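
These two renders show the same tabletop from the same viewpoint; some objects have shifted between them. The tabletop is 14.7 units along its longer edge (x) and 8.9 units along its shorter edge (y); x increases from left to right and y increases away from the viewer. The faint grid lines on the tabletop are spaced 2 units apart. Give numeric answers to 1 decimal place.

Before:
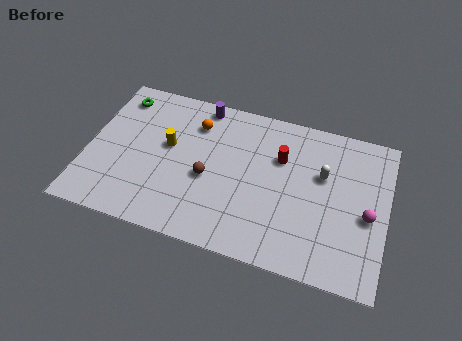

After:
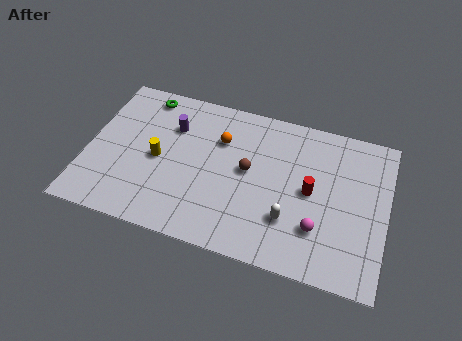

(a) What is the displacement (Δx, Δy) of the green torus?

(1.3, 0.4)

The green torus started near (1.2, 7.4) and ended near (2.5, 7.8).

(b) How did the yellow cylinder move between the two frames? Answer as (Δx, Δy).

(-0.4, -0.9)

The yellow cylinder started near (3.9, 5.1) and ended near (3.5, 4.2).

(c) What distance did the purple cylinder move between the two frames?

2.1

From (5.3, 8.0) to (4.0, 6.3), the purple cylinder covered √(1.3² + 1.7²) ≈ 2.1 units.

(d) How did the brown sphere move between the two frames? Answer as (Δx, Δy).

(1.9, 1.0)

The brown sphere started near (6.0, 3.8) and ended near (7.9, 4.8).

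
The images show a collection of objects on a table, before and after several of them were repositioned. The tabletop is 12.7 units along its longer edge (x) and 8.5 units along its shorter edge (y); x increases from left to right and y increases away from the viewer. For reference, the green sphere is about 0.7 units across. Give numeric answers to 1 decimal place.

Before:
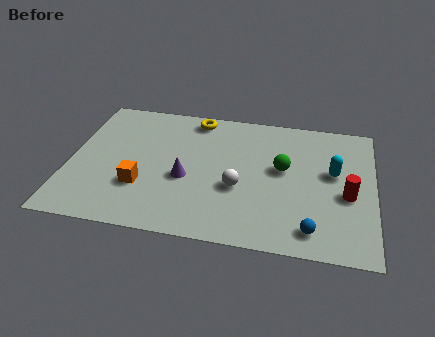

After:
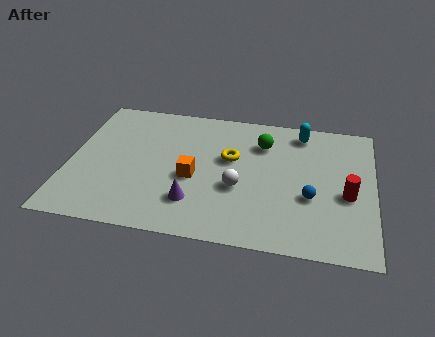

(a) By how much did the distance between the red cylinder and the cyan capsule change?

+2.8

The distance was about 1.4 in the first image and 4.2 in the second, so they moved 2.8 units further apart.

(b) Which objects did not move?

the white sphere and the red cylinder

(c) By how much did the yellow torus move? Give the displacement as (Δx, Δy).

(1.6, -2.4)

The yellow torus was at about (5.1, 7.5) and moved to about (6.7, 5.1).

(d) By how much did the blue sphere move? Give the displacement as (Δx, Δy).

(-0.1, 1.9)

The blue sphere was at about (10.2, 1.3) and moved to about (10.1, 3.2).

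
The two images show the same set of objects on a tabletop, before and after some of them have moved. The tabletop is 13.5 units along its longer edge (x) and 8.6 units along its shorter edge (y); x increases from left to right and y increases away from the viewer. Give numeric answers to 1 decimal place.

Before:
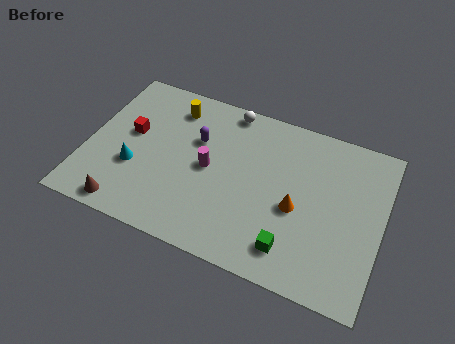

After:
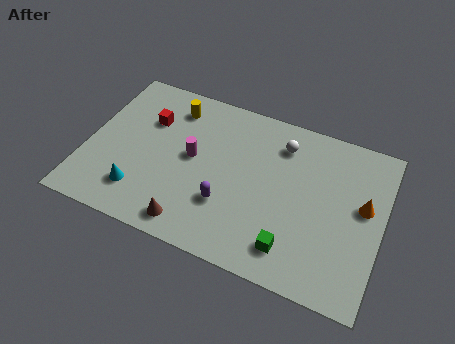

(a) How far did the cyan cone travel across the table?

1.3

From (2.3, 3.1) to (2.7, 1.9), the cyan cone covered √(0.4² + 1.2²) ≈ 1.3 units.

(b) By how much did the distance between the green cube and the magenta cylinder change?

+0.8

The distance was about 4.9 in the first image and 5.7 in the second, so they moved 0.8 units further apart.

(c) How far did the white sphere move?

2.8

From (6.1, 7.8) to (8.7, 6.8), the white sphere covered √(2.6² + 1.0²) ≈ 2.8 units.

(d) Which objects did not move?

the green cube and the yellow cylinder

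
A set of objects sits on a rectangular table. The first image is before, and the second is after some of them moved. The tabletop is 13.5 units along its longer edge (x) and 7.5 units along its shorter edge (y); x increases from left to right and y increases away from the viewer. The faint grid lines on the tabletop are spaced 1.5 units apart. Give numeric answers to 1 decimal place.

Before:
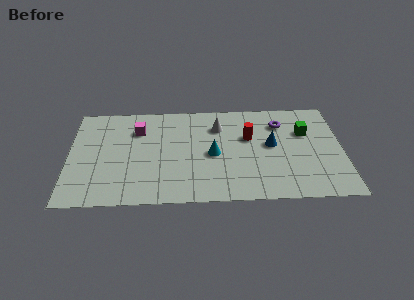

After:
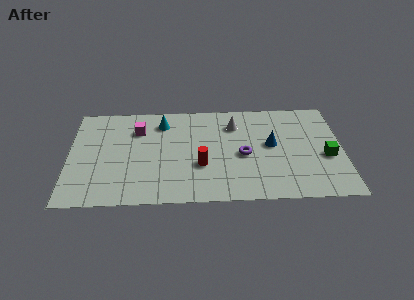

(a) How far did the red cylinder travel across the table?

3.1

From (8.9, 4.7) to (6.5, 2.7), the red cylinder covered √(2.4² + 2.0²) ≈ 3.1 units.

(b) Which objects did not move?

the blue cone and the magenta cube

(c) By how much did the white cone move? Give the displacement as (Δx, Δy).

(0.8, 0.1)

From the two frames, the white cone sits at roughly (7.4, 5.6) before and (8.2, 5.7) after.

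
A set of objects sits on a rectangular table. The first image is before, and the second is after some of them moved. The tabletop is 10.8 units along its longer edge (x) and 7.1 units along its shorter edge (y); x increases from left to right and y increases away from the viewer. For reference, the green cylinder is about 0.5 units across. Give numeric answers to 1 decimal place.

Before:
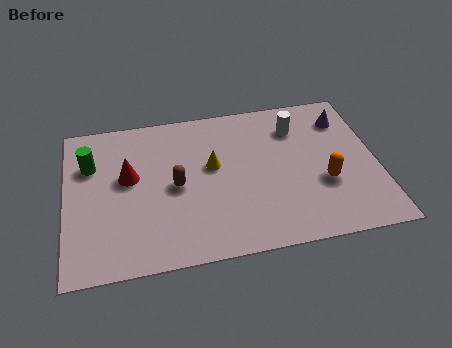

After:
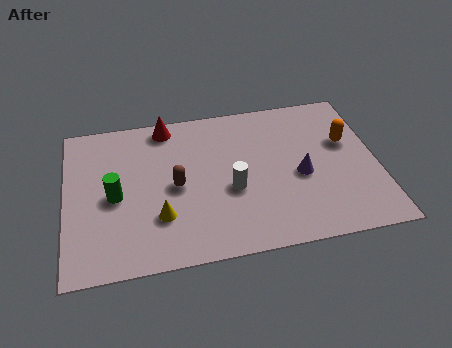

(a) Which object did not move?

the brown capsule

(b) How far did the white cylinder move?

3.5

From (8.1, 5.4) to (5.7, 2.9), the white cylinder covered √(2.4² + 2.5²) ≈ 3.5 units.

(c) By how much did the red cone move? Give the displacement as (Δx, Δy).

(1.4, 2.2)

From the two frames, the red cone sits at roughly (2.2, 4.1) before and (3.6, 6.3) after.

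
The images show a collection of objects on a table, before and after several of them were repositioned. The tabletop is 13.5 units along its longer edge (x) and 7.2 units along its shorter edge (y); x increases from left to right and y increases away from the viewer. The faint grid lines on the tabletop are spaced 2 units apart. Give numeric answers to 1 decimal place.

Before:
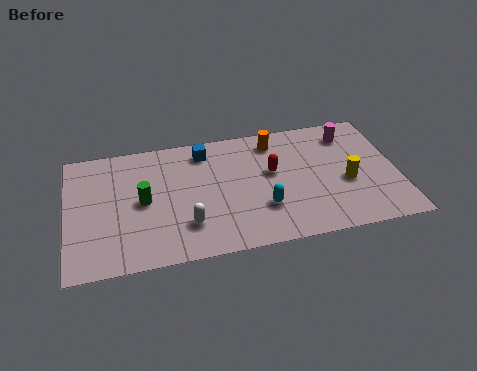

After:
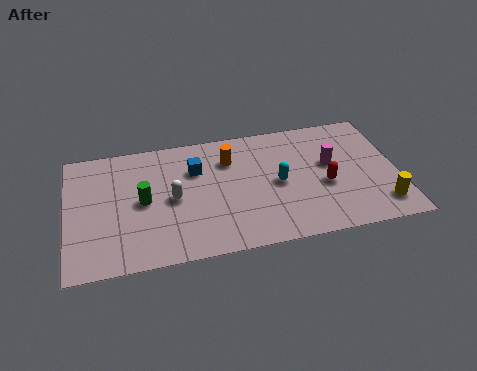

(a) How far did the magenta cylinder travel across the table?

1.8

From (11.7, 5.8) to (10.8, 4.2), the magenta cylinder covered √(0.9² + 1.6²) ≈ 1.8 units.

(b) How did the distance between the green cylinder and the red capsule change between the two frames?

+2.1

The distance was about 5.3 in the first image and 7.4 in the second, so they moved 2.1 units further apart.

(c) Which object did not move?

the green cylinder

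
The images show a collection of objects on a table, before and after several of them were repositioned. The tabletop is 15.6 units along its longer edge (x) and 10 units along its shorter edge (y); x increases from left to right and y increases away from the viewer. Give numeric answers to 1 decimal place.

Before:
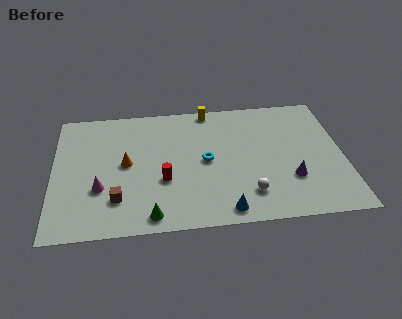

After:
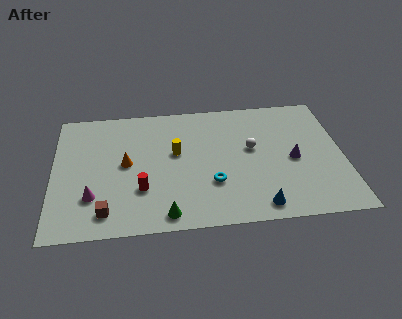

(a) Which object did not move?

the orange cone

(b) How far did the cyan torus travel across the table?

1.8

The cyan torus was near (8.2, 5.0) before and (8.5, 3.2) after, so it travelled √(0.3² + 1.8²) ≈ 1.8 units.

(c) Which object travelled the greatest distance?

the yellow cylinder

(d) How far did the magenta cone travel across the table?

0.7

The magenta cone moved from about (2.5, 3.4) to (2.1, 2.8), a distance of √(0.4² + 0.6²) ≈ 0.7.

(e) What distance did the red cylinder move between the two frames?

1.3

From (5.9, 3.7) to (4.7, 3.1), the red cylinder covered √(1.2² + 0.6²) ≈ 1.3 units.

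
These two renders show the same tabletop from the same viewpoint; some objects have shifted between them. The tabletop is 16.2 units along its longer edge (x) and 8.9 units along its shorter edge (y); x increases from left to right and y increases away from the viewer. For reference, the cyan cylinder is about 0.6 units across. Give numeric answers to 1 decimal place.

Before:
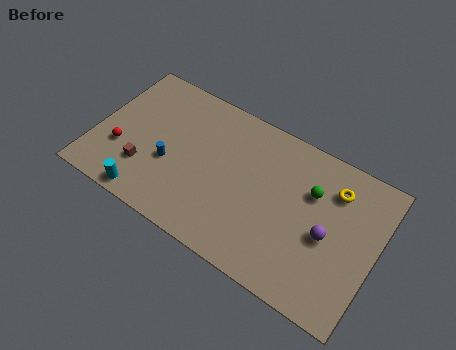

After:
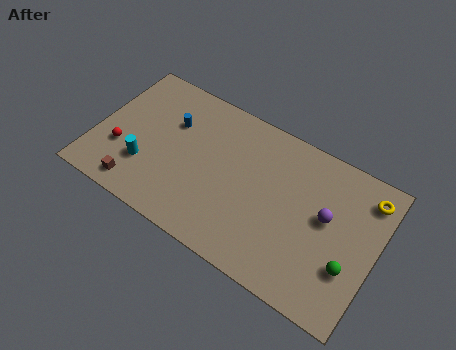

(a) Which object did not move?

the red sphere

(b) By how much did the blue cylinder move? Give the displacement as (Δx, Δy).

(-0.3, 2.5)

The blue cylinder was at about (4.4, 3.5) and moved to about (4.1, 6.0).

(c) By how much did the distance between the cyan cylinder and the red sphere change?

-1.3

Before: roughly 2.8 units apart; after: 1.5. That's 1.3 units closer together.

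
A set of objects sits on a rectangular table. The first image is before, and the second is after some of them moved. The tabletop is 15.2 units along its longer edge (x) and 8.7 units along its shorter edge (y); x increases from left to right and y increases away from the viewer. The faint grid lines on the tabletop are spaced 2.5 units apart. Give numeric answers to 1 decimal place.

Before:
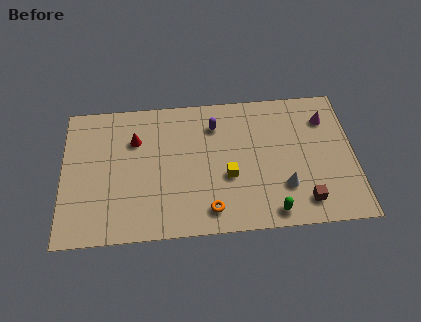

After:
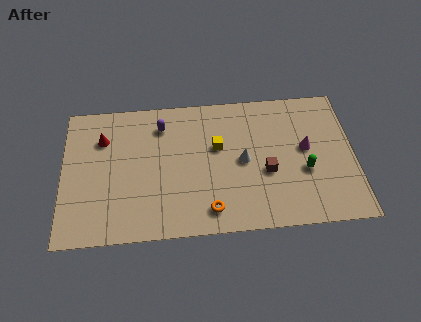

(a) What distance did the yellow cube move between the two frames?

2.0

From (8.6, 3.4) to (8.1, 5.3), the yellow cube covered √(0.5² + 1.9²) ≈ 2.0 units.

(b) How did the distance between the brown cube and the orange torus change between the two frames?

-1.2

The distance was about 4.9 in the first image and 3.7 in the second, so they moved 1.2 units closer together.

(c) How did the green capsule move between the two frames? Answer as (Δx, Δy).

(1.8, 2.4)

From the two frames, the green capsule sits at roughly (10.8, 1.0) before and (12.6, 3.4) after.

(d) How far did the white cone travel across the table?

2.8

The white cone was near (11.5, 2.5) before and (9.4, 4.3) after, so it travelled √(2.1² + 1.8²) ≈ 2.8 units.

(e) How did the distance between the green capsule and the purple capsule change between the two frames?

+1.8

Before: roughly 6.4 units apart; after: 8.2. That's 1.8 units further apart.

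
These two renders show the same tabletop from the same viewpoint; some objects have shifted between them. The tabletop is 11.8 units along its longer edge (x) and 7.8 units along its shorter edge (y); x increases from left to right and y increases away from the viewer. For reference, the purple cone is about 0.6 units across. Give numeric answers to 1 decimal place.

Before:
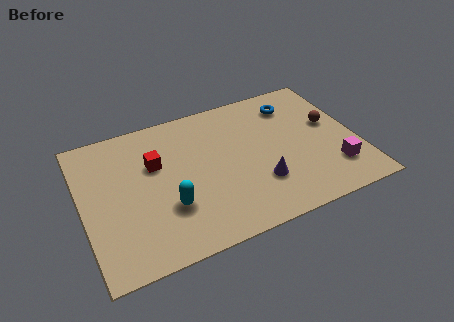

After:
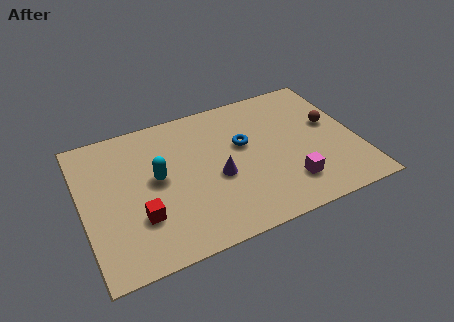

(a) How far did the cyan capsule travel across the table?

1.7

The cyan capsule was near (3.5, 2.5) before and (3.2, 4.2) after, so it travelled √(0.3² + 1.7²) ≈ 1.7 units.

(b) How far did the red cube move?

2.8

From (3.2, 5.0) to (2.3, 2.4), the red cube covered √(0.9² + 2.6²) ≈ 2.8 units.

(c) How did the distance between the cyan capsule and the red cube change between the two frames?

-0.5

The distance was about 2.5 in the first image and 2.0 in the second, so they moved 0.5 units closer together.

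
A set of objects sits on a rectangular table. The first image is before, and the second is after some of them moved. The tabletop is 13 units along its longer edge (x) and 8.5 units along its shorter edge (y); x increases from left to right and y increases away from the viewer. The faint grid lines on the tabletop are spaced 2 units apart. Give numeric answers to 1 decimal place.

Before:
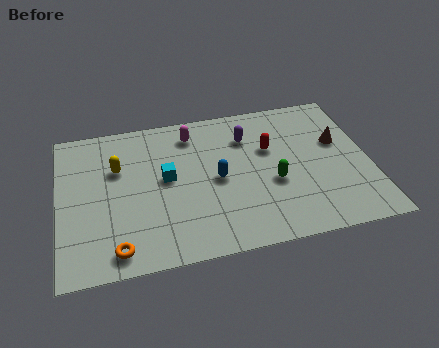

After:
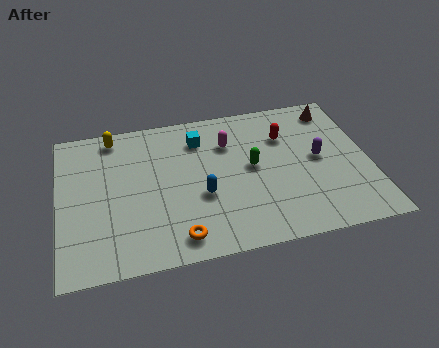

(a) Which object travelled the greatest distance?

the purple capsule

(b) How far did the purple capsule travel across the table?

3.5

The purple capsule moved from about (8.0, 6.3) to (10.9, 4.4), a distance of √(2.9² + 1.9²) ≈ 3.5.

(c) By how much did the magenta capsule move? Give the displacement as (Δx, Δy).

(1.5, -0.9)

The magenta capsule started near (5.7, 7.0) and ended near (7.2, 6.1).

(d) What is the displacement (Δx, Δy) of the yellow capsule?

(-0.1, 1.9)

From the two frames, the yellow capsule sits at roughly (2.5, 5.6) before and (2.4, 7.5) after.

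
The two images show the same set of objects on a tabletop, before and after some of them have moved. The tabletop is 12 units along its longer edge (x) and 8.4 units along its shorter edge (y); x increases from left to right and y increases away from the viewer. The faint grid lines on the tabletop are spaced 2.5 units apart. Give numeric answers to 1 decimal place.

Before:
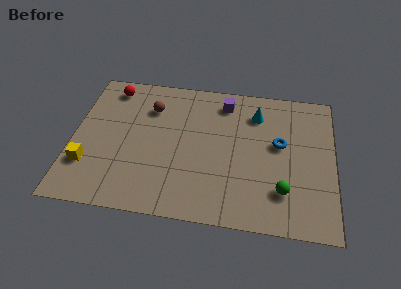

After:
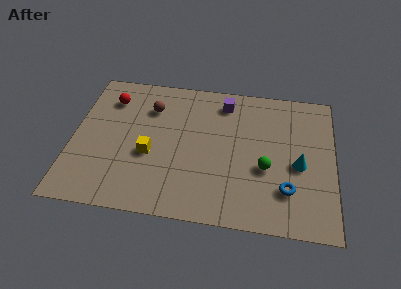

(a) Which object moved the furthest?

the cyan cone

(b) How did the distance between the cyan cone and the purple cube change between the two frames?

+3.2

Before: roughly 1.6 units apart; after: 4.8. That's 3.2 units further apart.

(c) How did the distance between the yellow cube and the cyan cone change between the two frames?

-1.8

The distance was about 8.6 in the first image and 6.8 in the second, so they moved 1.8 units closer together.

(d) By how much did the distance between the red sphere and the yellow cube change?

-1.2

The distance was about 4.9 in the first image and 3.7 in the second, so they moved 1.2 units closer together.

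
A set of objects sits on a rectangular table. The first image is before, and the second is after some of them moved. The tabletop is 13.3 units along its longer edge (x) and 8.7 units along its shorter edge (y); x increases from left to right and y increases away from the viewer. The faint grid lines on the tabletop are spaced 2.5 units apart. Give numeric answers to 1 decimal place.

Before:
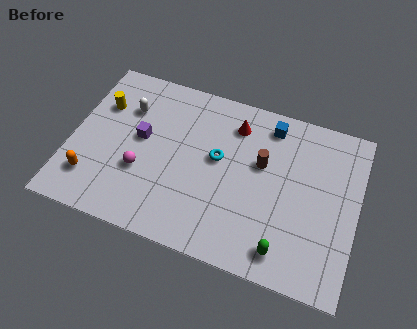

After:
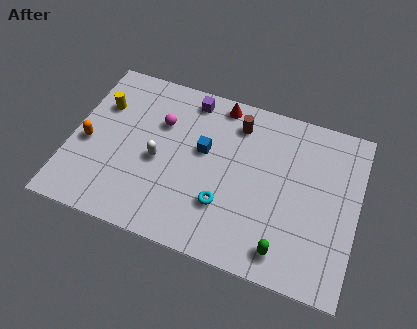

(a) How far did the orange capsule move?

1.8

From (1.2, 2.0) to (0.8, 3.8), the orange capsule covered √(0.4² + 1.8²) ≈ 1.8 units.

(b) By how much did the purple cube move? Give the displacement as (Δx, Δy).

(2.0, 2.8)

The purple cube was at about (3.2, 4.8) and moved to about (5.2, 7.6).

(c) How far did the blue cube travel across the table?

3.7

The blue cube moved from about (9.0, 7.4) to (6.1, 5.1), a distance of √(2.9² + 2.3²) ≈ 3.7.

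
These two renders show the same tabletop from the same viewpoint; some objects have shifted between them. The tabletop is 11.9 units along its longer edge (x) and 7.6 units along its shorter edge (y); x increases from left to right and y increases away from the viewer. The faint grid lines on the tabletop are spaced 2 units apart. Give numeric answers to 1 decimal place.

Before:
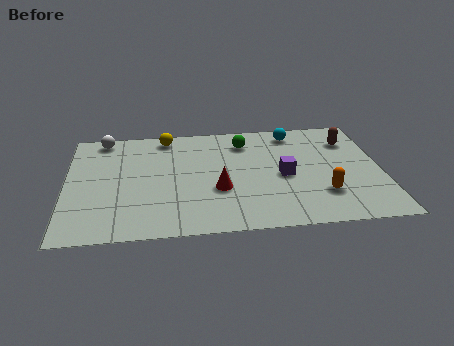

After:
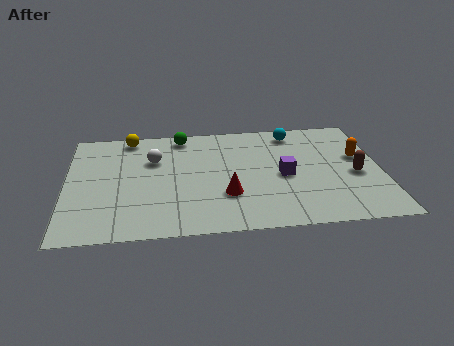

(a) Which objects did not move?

the purple cube and the cyan sphere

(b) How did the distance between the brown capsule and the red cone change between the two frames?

-0.9

The distance was about 5.9 in the first image and 5.0 in the second, so they moved 0.9 units closer together.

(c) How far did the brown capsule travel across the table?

2.4

The brown capsule was near (10.8, 5.7) before and (10.9, 3.3) after, so it travelled √(0.1² + 2.4²) ≈ 2.4 units.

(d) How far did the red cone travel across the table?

0.5

The red cone moved from about (5.7, 2.8) to (6.0, 2.4), a distance of √(0.3² + 0.4²) ≈ 0.5.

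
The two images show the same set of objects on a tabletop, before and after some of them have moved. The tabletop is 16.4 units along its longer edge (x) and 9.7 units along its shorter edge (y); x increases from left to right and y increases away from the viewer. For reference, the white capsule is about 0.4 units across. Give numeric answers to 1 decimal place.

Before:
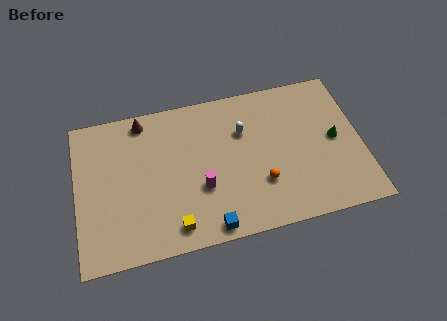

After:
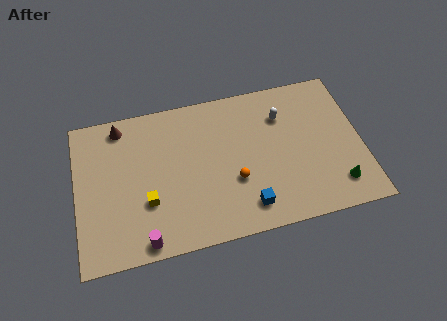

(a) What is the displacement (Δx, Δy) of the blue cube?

(2.2, 0.8)

From the two frames, the blue cube sits at roughly (7.4, 0.9) before and (9.6, 1.7) after.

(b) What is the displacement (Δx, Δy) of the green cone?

(-0.1, -3.0)

The green cone was at about (14.9, 4.9) and moved to about (14.8, 1.9).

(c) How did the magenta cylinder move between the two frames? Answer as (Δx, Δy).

(-3.4, -2.6)

From the two frames, the magenta cylinder sits at roughly (7.1, 3.5) before and (3.7, 0.9) after.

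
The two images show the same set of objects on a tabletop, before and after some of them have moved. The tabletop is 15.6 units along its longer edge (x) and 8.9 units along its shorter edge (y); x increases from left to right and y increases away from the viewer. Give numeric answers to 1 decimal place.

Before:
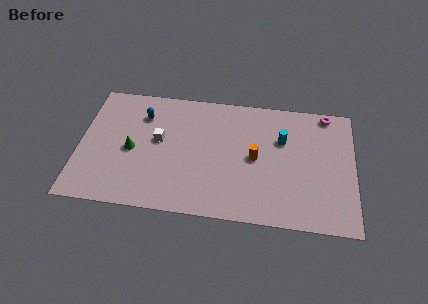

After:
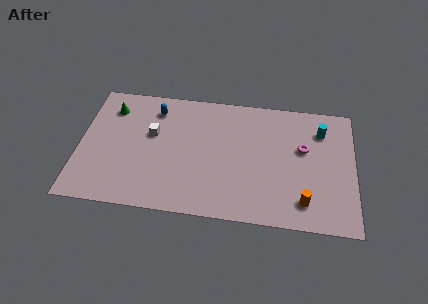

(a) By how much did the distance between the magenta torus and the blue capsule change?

-1.9

They were about 10.6 units apart before and 8.7 after — 1.9 units closer together.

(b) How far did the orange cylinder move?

3.9

The orange cylinder was near (10.0, 4.4) before and (12.8, 1.7) after, so it travelled √(2.8² + 2.7²) ≈ 3.9 units.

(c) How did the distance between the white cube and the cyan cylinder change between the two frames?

+2.6

They were about 7.1 units apart before and 9.7 after — 2.6 units further apart.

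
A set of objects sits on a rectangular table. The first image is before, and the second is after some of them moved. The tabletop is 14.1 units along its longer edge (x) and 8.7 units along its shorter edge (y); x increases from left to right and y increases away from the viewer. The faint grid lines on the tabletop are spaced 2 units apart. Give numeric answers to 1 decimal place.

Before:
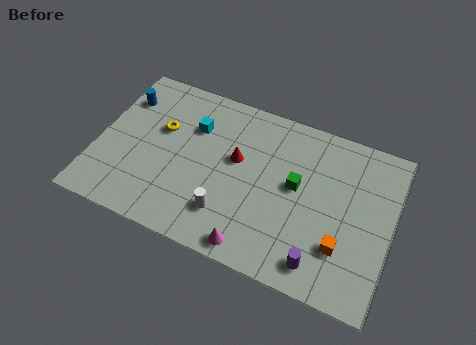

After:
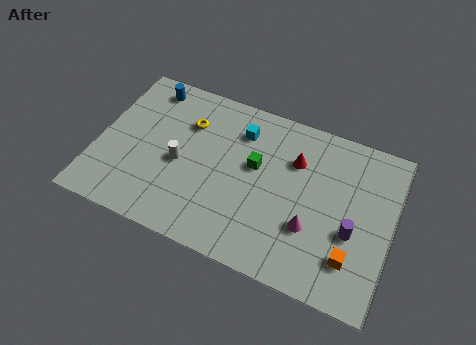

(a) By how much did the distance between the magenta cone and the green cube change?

-0.6

Before: roughly 4.2 units apart; after: 3.6. That's 0.6 units closer together.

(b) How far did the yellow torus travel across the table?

1.4

From (2.9, 5.4) to (4.1, 6.2), the yellow torus covered √(1.2² + 0.8²) ≈ 1.4 units.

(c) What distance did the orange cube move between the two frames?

0.6

The orange cube was near (11.9, 2.5) before and (12.4, 2.1) after, so it travelled √(0.5² + 0.4²) ≈ 0.6 units.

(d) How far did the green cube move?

2.0

The green cube was near (9.5, 4.8) before and (7.5, 5.1) after, so it travelled √(2.0² + 0.3²) ≈ 2.0 units.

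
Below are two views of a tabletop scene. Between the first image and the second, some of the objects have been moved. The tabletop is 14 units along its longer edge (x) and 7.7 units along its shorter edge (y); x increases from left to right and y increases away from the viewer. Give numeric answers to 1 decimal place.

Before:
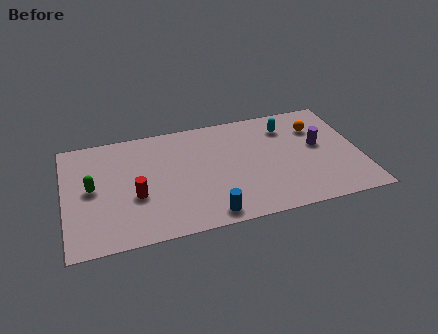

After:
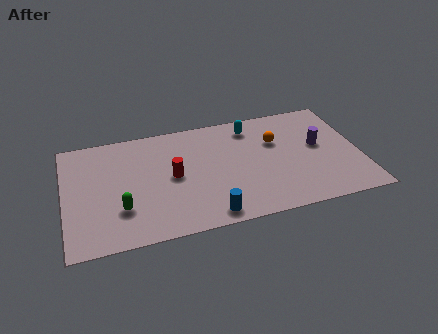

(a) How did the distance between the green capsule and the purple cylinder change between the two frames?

-1.1

They were about 10.8 units apart before and 9.7 after — 1.1 units closer together.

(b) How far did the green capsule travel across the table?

2.1

From (1.3, 4.0) to (2.6, 2.3), the green capsule covered √(1.3² + 1.7²) ≈ 2.1 units.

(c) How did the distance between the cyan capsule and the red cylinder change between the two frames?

-3.4

Before: roughly 8.0 units apart; after: 4.6. That's 3.4 units closer together.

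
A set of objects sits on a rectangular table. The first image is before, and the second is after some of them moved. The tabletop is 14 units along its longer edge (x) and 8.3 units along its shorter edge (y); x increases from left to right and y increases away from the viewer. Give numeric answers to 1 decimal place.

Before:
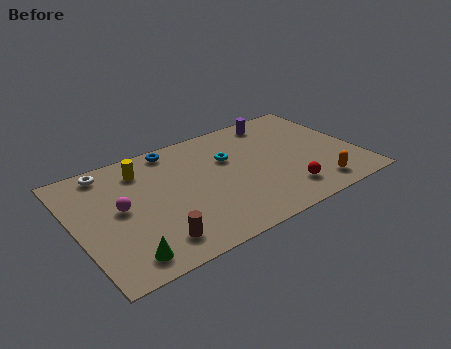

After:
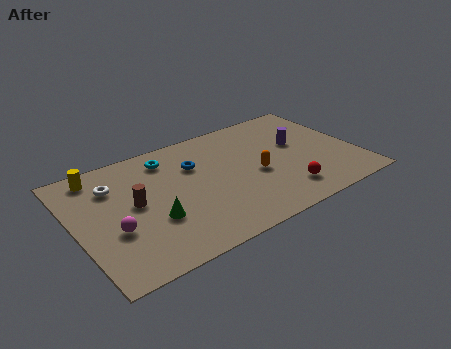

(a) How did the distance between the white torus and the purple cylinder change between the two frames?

+0.7

They were about 8.6 units apart before and 9.3 after — 0.7 units further apart.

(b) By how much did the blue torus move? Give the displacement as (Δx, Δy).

(0.8, -1.7)

From the two frames, the blue torus sits at roughly (5.3, 7.4) before and (6.1, 5.7) after.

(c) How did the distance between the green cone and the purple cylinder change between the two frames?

-2.6

The distance was about 10.6 in the first image and 8.0 in the second, so they moved 2.6 units closer together.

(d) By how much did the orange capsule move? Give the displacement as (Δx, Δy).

(-2.6, 2.3)

The orange capsule started near (11.5, 1.3) and ended near (8.9, 3.6).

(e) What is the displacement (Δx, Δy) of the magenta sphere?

(-0.5, -1.3)

The magenta sphere started near (2.2, 4.4) and ended near (1.7, 3.1).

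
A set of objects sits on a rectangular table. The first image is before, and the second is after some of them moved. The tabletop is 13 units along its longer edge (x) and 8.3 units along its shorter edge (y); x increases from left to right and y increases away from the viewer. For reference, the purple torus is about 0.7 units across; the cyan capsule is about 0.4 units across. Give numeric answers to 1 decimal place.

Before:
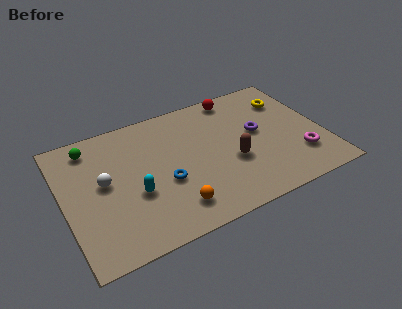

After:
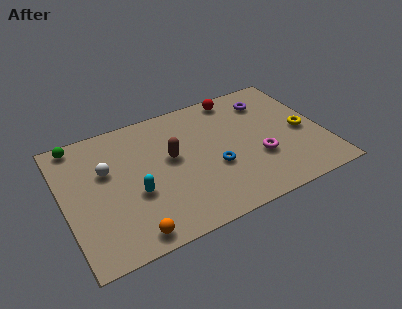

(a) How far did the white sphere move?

0.7

The white sphere moved from about (2.0, 4.5) to (2.2, 5.2), a distance of √(0.2² + 0.7²) ≈ 0.7.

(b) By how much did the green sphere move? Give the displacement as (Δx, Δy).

(-0.6, 0.5)

The green sphere started near (1.6, 7.0) and ended near (1.0, 7.5).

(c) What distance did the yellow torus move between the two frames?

2.4

The yellow torus moved from about (11.6, 6.2) to (12.0, 3.8), a distance of √(0.4² + 2.4²) ≈ 2.4.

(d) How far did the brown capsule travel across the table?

3.3

The brown capsule moved from about (8.3, 3.2) to (5.4, 4.7), a distance of √(2.9² + 1.5²) ≈ 3.3.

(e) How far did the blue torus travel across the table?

2.5

From (4.9, 3.3) to (7.4, 3.2), the blue torus covered √(2.5² + 0.1²) ≈ 2.5 units.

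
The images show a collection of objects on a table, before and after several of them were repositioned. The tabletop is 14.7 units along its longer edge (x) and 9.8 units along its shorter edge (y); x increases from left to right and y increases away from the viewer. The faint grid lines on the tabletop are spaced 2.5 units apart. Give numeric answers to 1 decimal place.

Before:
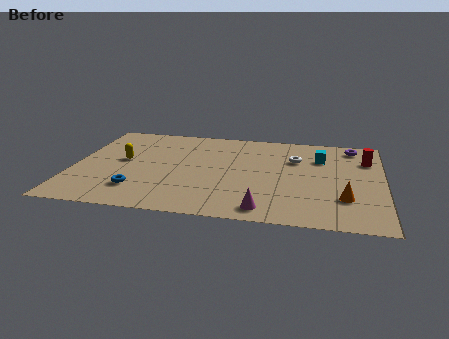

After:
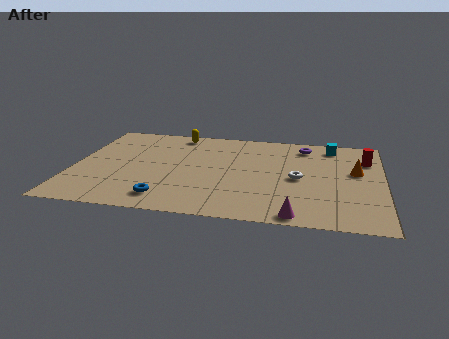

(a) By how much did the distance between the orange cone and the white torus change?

-1.7

The distance was about 4.6 in the first image and 2.9 in the second, so they moved 1.7 units closer together.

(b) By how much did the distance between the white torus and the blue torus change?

-1.7

They were about 8.5 units apart before and 6.8 after — 1.7 units closer together.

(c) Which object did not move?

the red cylinder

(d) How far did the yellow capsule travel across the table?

4.2

The yellow capsule moved from about (2.3, 5.3) to (4.7, 8.7), a distance of √(2.4² + 3.4²) ≈ 4.2.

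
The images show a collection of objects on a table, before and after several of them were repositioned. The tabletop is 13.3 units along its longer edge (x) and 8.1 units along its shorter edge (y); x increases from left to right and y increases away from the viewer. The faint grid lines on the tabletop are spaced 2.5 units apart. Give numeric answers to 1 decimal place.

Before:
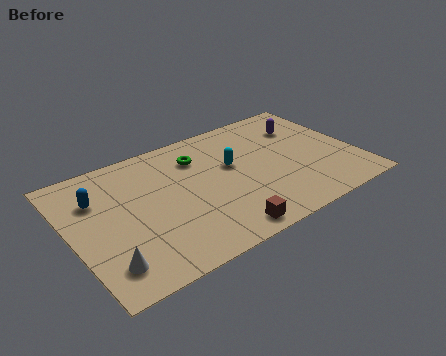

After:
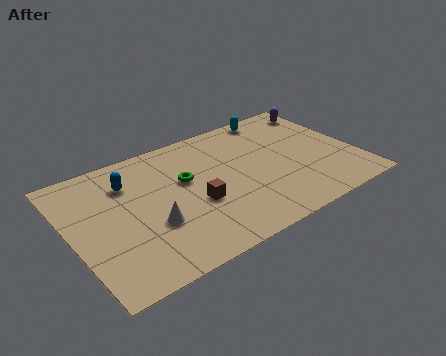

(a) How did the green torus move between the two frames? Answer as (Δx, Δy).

(-0.8, -1.2)

The green torus started near (6.2, 6.1) and ended near (5.4, 4.9).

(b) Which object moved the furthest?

the cyan capsule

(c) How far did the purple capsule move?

1.5

The purple capsule moved from about (11.3, 5.9) to (12.5, 6.8), a distance of √(1.2² + 0.9²) ≈ 1.5.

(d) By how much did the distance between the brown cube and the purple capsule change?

+0.8

They were about 7.0 units apart before and 7.8 after — 0.8 units further apart.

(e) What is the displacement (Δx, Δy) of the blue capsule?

(1.5, 0.3)

From the two frames, the blue capsule sits at roughly (1.4, 5.7) before and (2.9, 6.0) after.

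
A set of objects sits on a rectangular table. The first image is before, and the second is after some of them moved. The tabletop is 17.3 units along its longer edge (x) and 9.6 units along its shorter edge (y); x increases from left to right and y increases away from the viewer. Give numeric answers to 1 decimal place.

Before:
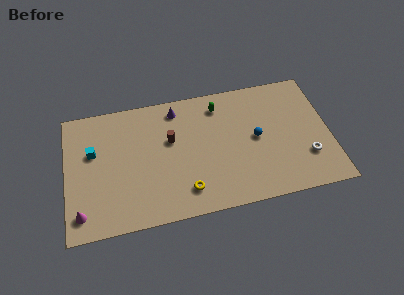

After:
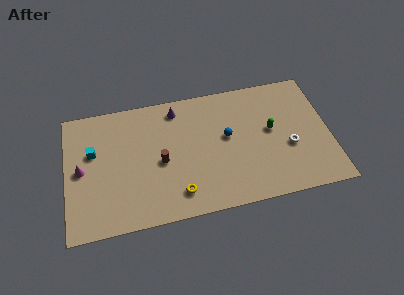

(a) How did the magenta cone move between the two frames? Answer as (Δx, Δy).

(0.1, 3.2)

The magenta cone was at about (0.9, 1.6) and moved to about (1.0, 4.8).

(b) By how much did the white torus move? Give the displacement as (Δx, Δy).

(-1.1, 1.0)

The white torus started near (15.7, 2.8) and ended near (14.6, 3.8).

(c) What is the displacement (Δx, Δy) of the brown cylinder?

(-0.7, -1.5)

The brown cylinder was at about (6.9, 5.9) and moved to about (6.2, 4.4).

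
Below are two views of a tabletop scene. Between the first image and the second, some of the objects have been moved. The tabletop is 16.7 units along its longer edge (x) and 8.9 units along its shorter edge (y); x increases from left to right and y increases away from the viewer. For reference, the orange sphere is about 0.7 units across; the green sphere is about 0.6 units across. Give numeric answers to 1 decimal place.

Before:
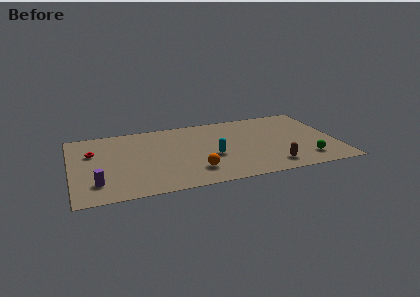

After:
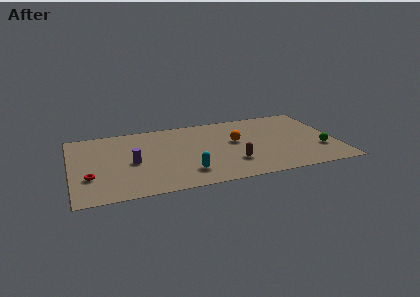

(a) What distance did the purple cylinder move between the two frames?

3.0

From (1.5, 2.1) to (3.8, 4.1), the purple cylinder covered √(2.3² + 2.0²) ≈ 3.0 units.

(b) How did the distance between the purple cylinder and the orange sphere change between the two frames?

+0.6

Before: roughly 6.1 units apart; after: 6.7. That's 0.6 units further apart.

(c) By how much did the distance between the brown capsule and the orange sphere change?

-2.2

Before: roughly 4.8 units apart; after: 2.6. That's 2.2 units closer together.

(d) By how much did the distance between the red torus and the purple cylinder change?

-0.8

The distance was about 3.8 in the first image and 3.0 in the second, so they moved 0.8 units closer together.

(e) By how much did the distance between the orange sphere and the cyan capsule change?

+2.6

Before: roughly 1.9 units apart; after: 4.5. That's 2.6 units further apart.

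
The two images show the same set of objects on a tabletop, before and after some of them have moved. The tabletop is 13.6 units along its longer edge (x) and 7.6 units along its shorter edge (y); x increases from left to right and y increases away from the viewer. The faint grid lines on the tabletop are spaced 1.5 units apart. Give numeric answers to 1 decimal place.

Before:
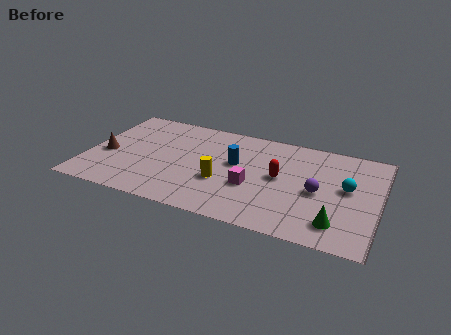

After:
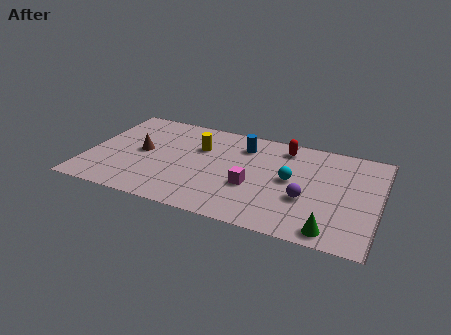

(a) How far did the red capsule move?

2.4

The red capsule moved from about (9.0, 4.0) to (9.0, 6.4), a distance of √(0.0² + 2.4²) ≈ 2.4.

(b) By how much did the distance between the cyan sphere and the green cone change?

+1.0

The distance was about 2.7 in the first image and 3.7 in the second, so they moved 1.0 units further apart.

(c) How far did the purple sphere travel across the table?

0.9

The purple sphere was near (10.8, 3.5) before and (10.3, 2.8) after, so it travelled √(0.5² + 0.7²) ≈ 0.9 units.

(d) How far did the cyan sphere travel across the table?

2.6

The cyan sphere moved from about (12.1, 4.2) to (9.5, 4.0), a distance of √(2.6² + 0.2²) ≈ 2.6.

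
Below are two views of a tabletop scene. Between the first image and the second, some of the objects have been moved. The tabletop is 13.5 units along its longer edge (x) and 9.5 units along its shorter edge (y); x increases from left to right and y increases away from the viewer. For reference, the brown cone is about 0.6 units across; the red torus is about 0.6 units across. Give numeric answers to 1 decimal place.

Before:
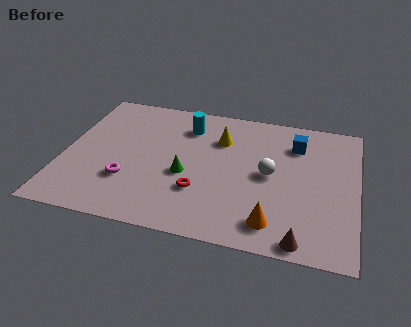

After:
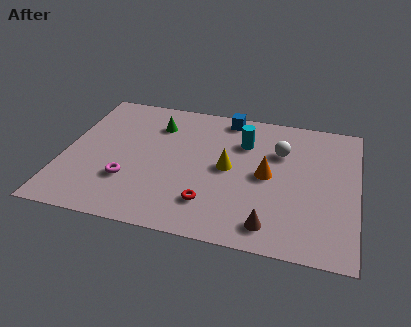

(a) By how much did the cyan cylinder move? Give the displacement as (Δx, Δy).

(2.7, -0.6)

From the two frames, the cyan cylinder sits at roughly (5.5, 7.4) before and (8.2, 6.8) after.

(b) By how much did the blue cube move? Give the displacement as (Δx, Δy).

(-3.3, 1.3)

The blue cube started near (10.6, 7.2) and ended near (7.3, 8.5).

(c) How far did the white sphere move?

1.7

The white sphere was near (9.5, 4.8) before and (9.9, 6.5) after, so it travelled √(0.4² + 1.7²) ≈ 1.7 units.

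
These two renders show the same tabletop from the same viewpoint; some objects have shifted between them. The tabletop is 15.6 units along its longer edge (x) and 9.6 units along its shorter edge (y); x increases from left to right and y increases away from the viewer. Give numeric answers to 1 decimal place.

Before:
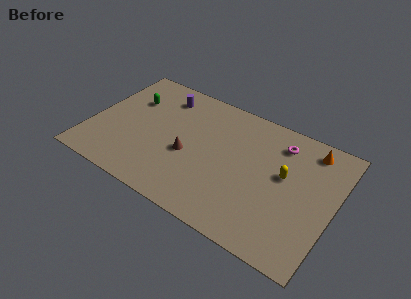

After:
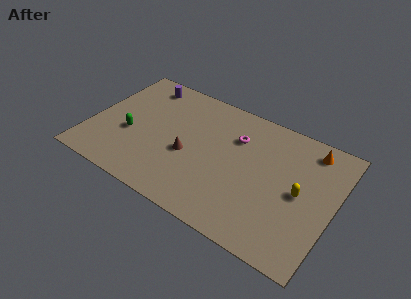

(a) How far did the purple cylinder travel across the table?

1.5

The purple cylinder moved from about (4.1, 7.8) to (2.7, 8.2), a distance of √(1.4² + 0.4²) ≈ 1.5.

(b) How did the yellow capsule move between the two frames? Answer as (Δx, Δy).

(1.1, -0.8)

The yellow capsule started near (12.4, 5.5) and ended near (13.5, 4.7).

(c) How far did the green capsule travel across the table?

2.8

The green capsule moved from about (2.2, 6.6) to (2.6, 3.8), a distance of √(0.4² + 2.8²) ≈ 2.8.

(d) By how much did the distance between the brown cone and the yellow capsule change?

+0.9

They were about 6.2 units apart before and 7.1 after — 0.9 units further apart.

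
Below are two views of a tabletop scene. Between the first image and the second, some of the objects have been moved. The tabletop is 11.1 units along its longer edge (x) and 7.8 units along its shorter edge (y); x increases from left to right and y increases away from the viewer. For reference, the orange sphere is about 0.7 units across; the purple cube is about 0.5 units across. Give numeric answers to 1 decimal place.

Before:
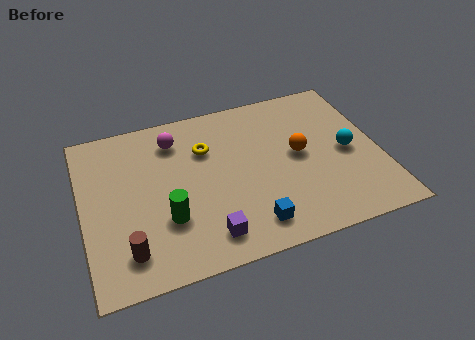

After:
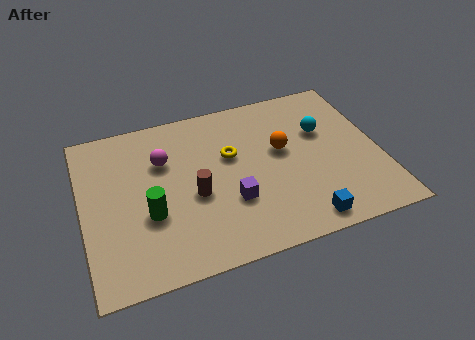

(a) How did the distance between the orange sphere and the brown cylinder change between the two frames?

-3.5

Before: roughly 7.1 units apart; after: 3.6. That's 3.5 units closer together.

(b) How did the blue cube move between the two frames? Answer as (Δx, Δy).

(1.9, -0.4)

From the two frames, the blue cube sits at roughly (6.0, 1.3) before and (7.9, 0.9) after.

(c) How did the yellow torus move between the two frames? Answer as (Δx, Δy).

(0.9, -0.6)

The yellow torus was at about (4.7, 5.4) and moved to about (5.6, 4.8).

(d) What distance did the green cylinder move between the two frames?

0.7

The green cylinder moved from about (3.0, 2.5) to (2.4, 2.9), a distance of √(0.6² + 0.4²) ≈ 0.7.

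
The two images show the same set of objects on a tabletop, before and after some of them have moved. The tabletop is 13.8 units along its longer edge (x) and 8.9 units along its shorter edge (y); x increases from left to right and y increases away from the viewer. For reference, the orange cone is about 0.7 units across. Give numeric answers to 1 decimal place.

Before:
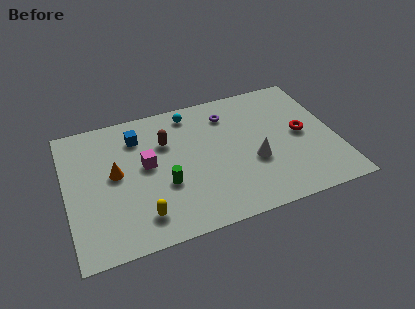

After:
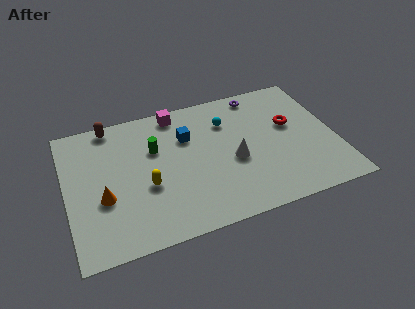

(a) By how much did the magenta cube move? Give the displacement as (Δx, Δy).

(1.8, 3.0)

From the two frames, the magenta cube sits at roughly (4.1, 4.9) before and (5.9, 7.9) after.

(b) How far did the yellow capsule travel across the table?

1.8

The yellow capsule moved from about (3.6, 1.7) to (4.0, 3.5), a distance of √(0.4² + 1.8²) ≈ 1.8.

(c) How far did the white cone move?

1.1

From (9.5, 3.4) to (8.5, 3.8), the white cone covered √(1.0² + 0.4²) ≈ 1.1 units.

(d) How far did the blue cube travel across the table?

2.6

From (3.8, 6.9) to (6.3, 6.1), the blue cube covered √(2.5² + 0.8²) ≈ 2.6 units.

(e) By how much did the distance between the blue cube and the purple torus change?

-0.4

The distance was about 4.7 in the first image and 4.3 in the second, so they moved 0.4 units closer together.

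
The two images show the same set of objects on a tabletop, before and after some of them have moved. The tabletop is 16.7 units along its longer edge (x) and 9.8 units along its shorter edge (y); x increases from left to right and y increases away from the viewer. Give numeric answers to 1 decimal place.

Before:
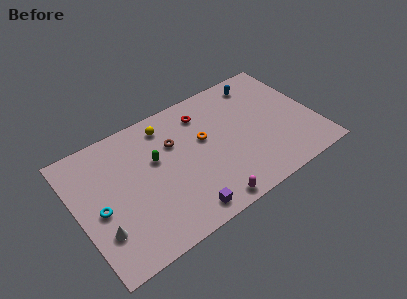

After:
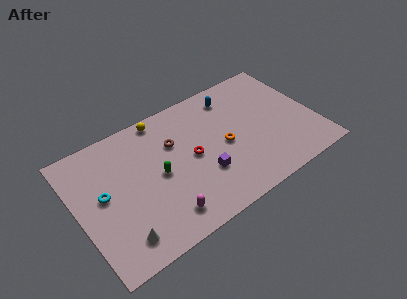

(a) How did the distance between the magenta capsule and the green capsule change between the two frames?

-2.7

Before: roughly 5.8 units apart; after: 3.1. That's 2.7 units closer together.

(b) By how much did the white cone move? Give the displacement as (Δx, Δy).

(1.1, -1.1)

The white cone started near (1.3, 2.8) and ended near (2.4, 1.7).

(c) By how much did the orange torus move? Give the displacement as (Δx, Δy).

(1.3, -1.2)

From the two frames, the orange torus sits at roughly (9.0, 5.8) before and (10.3, 4.6) after.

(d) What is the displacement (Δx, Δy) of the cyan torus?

(0.4, 0.9)

The cyan torus started near (1.4, 4.4) and ended near (1.8, 5.3).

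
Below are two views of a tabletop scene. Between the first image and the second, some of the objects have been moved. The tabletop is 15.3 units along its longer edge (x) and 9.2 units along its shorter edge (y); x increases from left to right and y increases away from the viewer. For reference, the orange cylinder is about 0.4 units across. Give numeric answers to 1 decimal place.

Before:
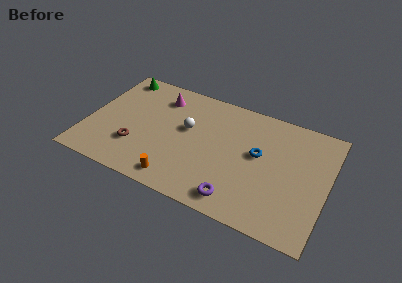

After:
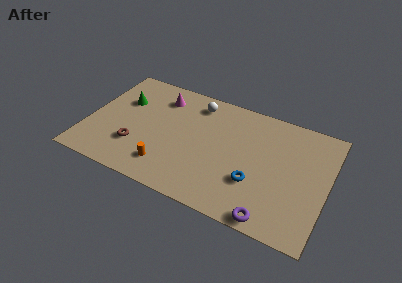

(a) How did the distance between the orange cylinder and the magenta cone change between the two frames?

-0.9

They were about 6.4 units apart before and 5.5 after — 0.9 units closer together.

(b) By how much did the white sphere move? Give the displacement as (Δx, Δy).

(0.3, 2.3)

The white sphere was at about (6.3, 5.4) and moved to about (6.6, 7.7).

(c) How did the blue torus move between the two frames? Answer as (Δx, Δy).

(0.0, -2.2)

The blue torus was at about (10.9, 5.2) and moved to about (10.9, 3.0).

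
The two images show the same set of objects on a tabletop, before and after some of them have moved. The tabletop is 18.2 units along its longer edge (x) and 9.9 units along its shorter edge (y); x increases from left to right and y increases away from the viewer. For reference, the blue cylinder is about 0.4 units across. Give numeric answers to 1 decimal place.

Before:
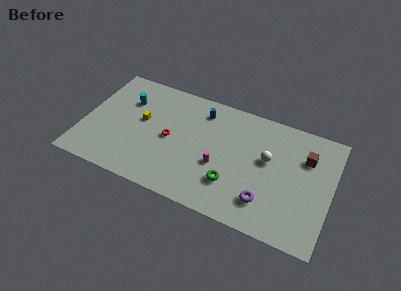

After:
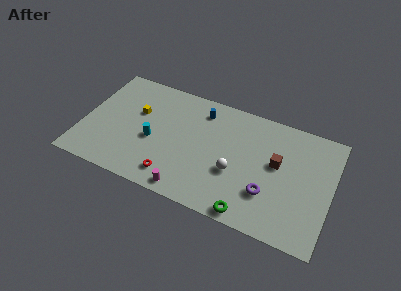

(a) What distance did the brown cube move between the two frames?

2.4

From (16.2, 7.0) to (14.2, 5.7), the brown cube covered √(2.0² + 1.3²) ≈ 2.4 units.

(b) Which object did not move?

the blue cylinder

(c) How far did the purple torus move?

0.7

The purple torus moved from about (13.7, 2.3) to (13.8, 3.0), a distance of √(0.1² + 0.7²) ≈ 0.7.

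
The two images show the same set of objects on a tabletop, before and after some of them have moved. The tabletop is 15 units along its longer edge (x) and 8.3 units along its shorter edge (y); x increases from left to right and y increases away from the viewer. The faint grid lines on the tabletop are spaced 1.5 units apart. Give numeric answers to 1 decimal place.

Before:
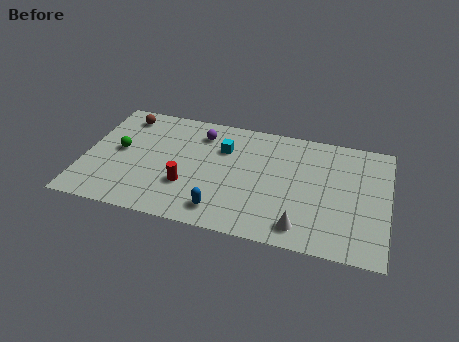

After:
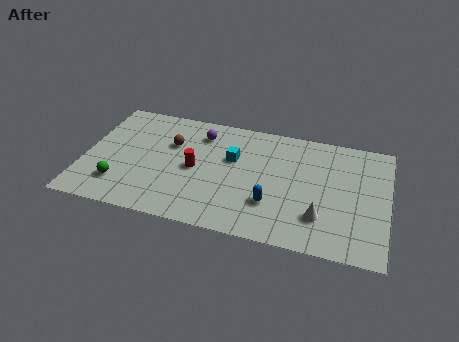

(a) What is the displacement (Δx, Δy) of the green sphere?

(0.2, -2.4)

The green sphere started near (1.7, 4.4) and ended near (1.9, 2.0).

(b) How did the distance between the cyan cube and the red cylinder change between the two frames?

-1.3

Before: roughly 3.5 units apart; after: 2.2. That's 1.3 units closer together.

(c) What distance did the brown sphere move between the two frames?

2.9

From (1.7, 7.0) to (4.2, 5.5), the brown sphere covered √(2.5² + 1.5²) ≈ 2.9 units.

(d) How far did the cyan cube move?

0.8

From (6.8, 5.8) to (7.3, 5.2), the cyan cube covered √(0.5² + 0.6²) ≈ 0.8 units.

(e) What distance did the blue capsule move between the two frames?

2.6

The blue capsule moved from about (7.0, 1.4) to (9.4, 2.5), a distance of √(2.4² + 1.1²) ≈ 2.6.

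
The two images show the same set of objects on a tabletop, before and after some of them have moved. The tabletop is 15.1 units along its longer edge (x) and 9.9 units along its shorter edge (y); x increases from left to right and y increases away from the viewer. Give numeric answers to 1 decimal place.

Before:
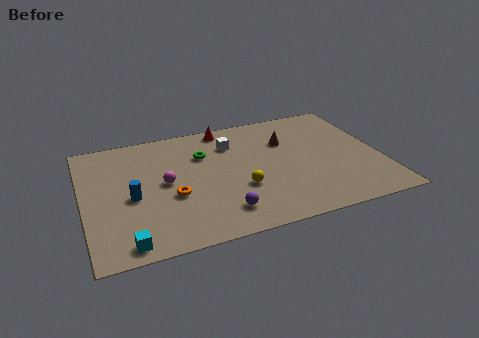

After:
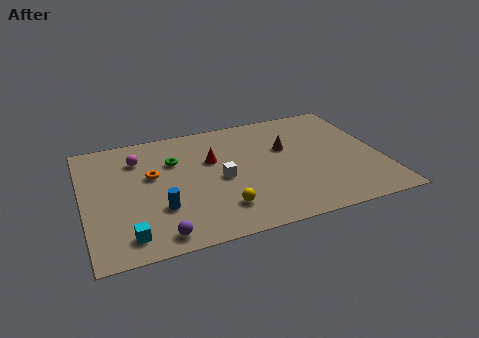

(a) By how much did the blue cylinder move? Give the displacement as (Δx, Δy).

(1.3, -1.3)

The blue cylinder started near (2.4, 4.4) and ended near (3.7, 3.1).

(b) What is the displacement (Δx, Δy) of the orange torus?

(-0.9, 2.0)

The orange torus was at about (4.4, 3.9) and moved to about (3.5, 5.9).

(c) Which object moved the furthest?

the purple sphere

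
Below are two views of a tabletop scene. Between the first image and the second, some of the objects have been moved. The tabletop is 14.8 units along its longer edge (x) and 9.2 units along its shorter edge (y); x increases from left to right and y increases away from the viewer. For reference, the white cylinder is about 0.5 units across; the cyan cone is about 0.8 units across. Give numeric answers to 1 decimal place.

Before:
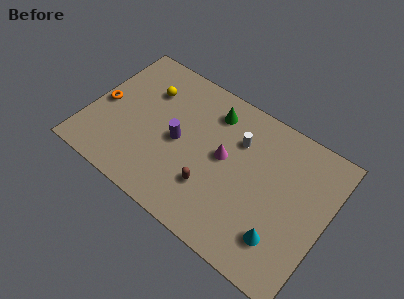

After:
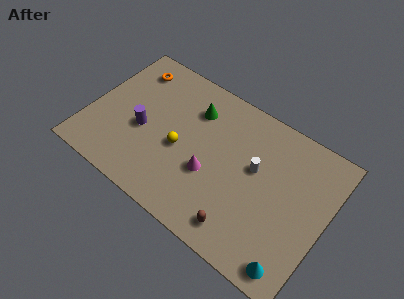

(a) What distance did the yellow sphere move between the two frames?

3.7

From (3.2, 6.6) to (5.8, 4.0), the yellow sphere covered √(2.6² + 2.6²) ≈ 3.7 units.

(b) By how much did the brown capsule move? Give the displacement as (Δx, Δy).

(2.2, -1.3)

The brown capsule started near (8.0, 2.7) and ended near (10.2, 1.4).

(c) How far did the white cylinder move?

1.7

The white cylinder was near (9.0, 6.5) before and (10.3, 5.4) after, so it travelled √(1.3² + 1.1²) ≈ 1.7 units.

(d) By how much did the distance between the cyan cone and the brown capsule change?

-1.2

They were about 4.5 units apart before and 3.3 after — 1.2 units closer together.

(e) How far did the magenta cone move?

1.6

From (8.4, 5.0) to (7.8, 3.5), the magenta cone covered √(0.6² + 1.5²) ≈ 1.6 units.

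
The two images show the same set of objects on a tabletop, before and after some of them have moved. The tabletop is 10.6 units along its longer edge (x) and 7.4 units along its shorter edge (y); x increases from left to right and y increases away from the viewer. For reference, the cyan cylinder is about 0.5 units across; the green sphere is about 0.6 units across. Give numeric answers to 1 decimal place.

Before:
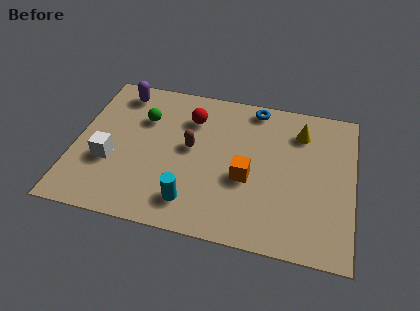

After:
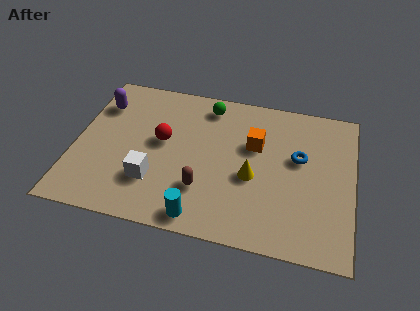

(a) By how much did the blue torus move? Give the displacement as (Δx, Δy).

(1.8, -2.2)

The blue torus started near (6.7, 6.6) and ended near (8.5, 4.4).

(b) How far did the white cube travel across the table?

1.8

The white cube moved from about (1.4, 2.7) to (3.1, 2.1), a distance of √(1.7² + 0.6²) ≈ 1.8.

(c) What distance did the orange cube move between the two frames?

1.7

The orange cube was near (6.6, 3.0) before and (6.8, 4.7) after, so it travelled √(0.2² + 1.7²) ≈ 1.7 units.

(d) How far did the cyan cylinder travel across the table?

0.7

The cyan cylinder moved from about (4.6, 1.4) to (5.0, 0.8), a distance of √(0.4² + 0.6²) ≈ 0.7.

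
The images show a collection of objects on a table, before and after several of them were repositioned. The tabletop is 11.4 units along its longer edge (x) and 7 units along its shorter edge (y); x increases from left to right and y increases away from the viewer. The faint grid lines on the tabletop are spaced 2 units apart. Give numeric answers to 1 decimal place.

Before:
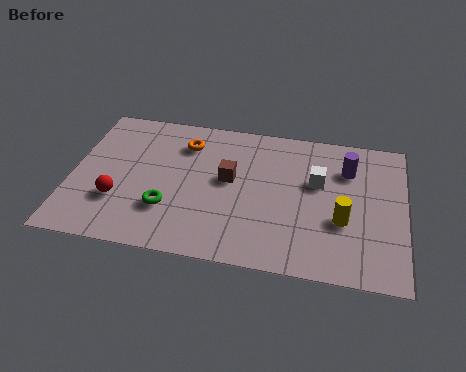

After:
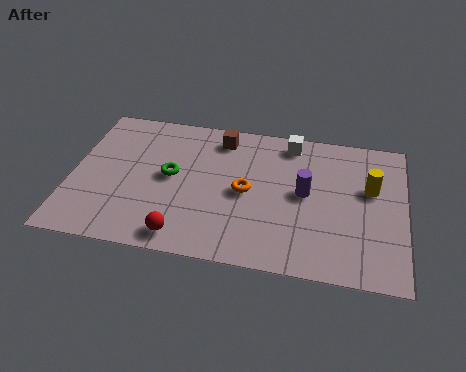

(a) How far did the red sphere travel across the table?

2.6

The red sphere moved from about (1.7, 2.2) to (4.0, 0.9), a distance of √(2.3² + 1.3²) ≈ 2.6.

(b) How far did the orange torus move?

3.0

The orange torus moved from about (3.8, 5.4) to (6.0, 3.4), a distance of √(2.2² + 2.0²) ≈ 3.0.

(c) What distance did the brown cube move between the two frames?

2.0

From (5.4, 3.9) to (5.0, 5.9), the brown cube covered √(0.4² + 2.0²) ≈ 2.0 units.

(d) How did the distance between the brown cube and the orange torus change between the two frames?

+0.5

They were about 2.2 units apart before and 2.7 after — 0.5 units further apart.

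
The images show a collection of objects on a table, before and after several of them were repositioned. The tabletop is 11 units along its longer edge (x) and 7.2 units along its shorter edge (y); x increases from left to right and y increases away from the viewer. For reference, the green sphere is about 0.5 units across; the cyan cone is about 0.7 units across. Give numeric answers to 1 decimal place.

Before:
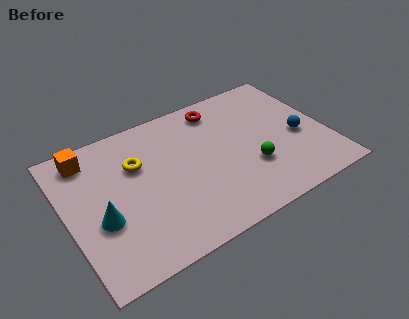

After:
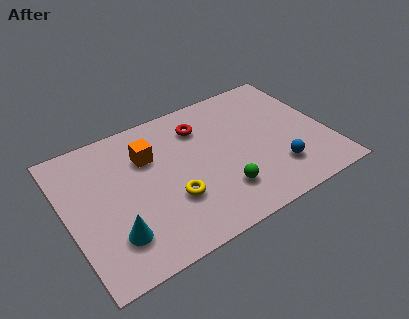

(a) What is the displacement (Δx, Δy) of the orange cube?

(2.4, -1.1)

The orange cube was at about (1.2, 6.1) and moved to about (3.6, 5.0).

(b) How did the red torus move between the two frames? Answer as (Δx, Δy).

(-0.9, -0.6)

The red torus was at about (6.8, 6.1) and moved to about (5.9, 5.5).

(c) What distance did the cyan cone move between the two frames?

1.1

From (1.3, 2.8) to (1.7, 1.8), the cyan cone covered √(0.4² + 1.0²) ≈ 1.1 units.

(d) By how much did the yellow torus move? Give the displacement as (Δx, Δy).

(1.1, -2.4)

From the two frames, the yellow torus sits at roughly (3.1, 4.8) before and (4.2, 2.4) after.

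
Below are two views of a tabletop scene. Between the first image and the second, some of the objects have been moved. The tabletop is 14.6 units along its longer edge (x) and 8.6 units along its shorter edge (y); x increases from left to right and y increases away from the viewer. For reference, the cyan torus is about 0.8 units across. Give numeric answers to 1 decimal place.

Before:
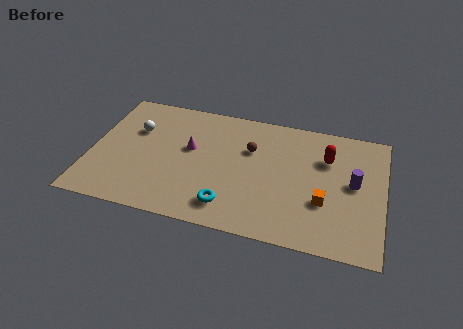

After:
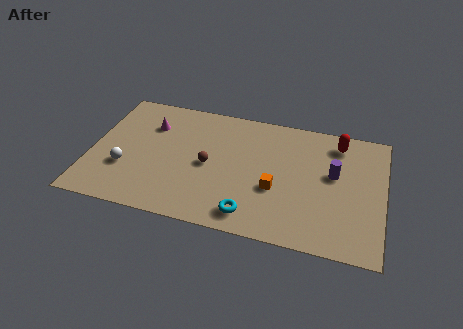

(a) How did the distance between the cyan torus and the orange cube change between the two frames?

-2.5

Before: roughly 4.8 units apart; after: 2.3. That's 2.5 units closer together.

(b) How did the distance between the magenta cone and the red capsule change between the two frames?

+2.6

They were about 6.9 units apart before and 9.5 after — 2.6 units further apart.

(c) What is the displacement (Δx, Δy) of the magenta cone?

(-2.1, 1.2)

The magenta cone started near (4.9, 5.0) and ended near (2.8, 6.2).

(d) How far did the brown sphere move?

2.6

From (7.9, 5.7) to (5.9, 4.1), the brown sphere covered √(2.0² + 1.6²) ≈ 2.6 units.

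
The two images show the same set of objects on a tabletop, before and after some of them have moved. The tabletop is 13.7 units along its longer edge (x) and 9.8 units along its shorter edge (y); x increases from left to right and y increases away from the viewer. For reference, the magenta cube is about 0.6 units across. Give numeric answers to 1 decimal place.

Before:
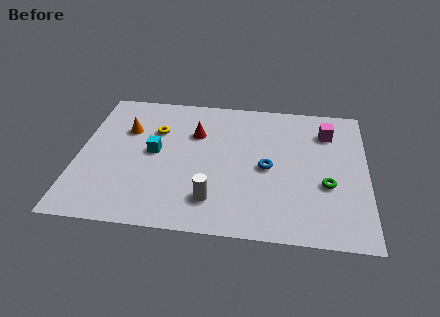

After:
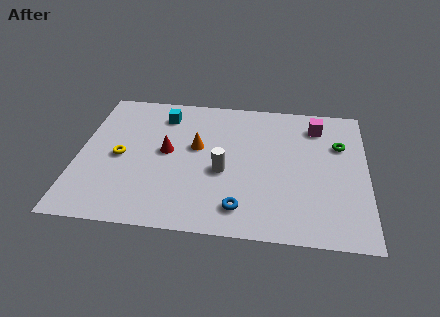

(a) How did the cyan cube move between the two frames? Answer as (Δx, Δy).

(0.3, 2.8)

The cyan cube was at about (3.6, 5.1) and moved to about (3.9, 7.9).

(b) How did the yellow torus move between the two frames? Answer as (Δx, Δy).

(-1.6, -2.1)

From the two frames, the yellow torus sits at roughly (3.6, 6.7) before and (2.0, 4.6) after.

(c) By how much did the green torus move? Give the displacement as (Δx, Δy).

(0.6, 2.9)

The green torus started near (11.8, 3.7) and ended near (12.4, 6.6).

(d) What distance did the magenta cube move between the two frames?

0.6

The magenta cube was near (11.8, 7.5) before and (11.3, 7.9) after, so it travelled √(0.5² + 0.4²) ≈ 0.6 units.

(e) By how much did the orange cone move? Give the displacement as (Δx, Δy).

(3.4, -0.9)

From the two frames, the orange cone sits at roughly (2.2, 6.6) before and (5.6, 5.7) after.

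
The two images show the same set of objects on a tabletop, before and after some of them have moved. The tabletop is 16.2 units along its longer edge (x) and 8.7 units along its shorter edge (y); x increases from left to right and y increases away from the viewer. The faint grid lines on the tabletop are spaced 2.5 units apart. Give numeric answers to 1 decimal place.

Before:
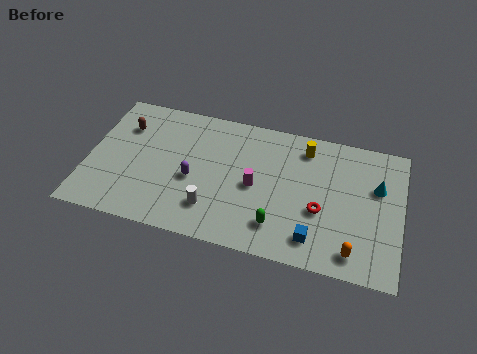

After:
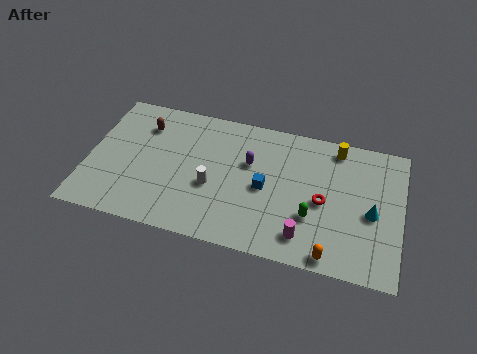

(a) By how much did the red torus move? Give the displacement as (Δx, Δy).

(0.1, 0.6)

The red torus was at about (12.1, 3.4) and moved to about (12.2, 4.0).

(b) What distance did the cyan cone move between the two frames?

1.7

The cyan cone was near (14.9, 5.6) before and (14.7, 3.9) after, so it travelled √(0.2² + 1.7²) ≈ 1.7 units.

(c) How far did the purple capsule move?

3.3

The purple capsule moved from about (5.5, 3.7) to (8.3, 5.5), a distance of √(2.8² + 1.8²) ≈ 3.3.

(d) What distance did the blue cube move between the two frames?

3.7

The blue cube was near (11.9, 1.6) before and (9.2, 4.1) after, so it travelled √(2.7² + 2.5²) ≈ 3.7 units.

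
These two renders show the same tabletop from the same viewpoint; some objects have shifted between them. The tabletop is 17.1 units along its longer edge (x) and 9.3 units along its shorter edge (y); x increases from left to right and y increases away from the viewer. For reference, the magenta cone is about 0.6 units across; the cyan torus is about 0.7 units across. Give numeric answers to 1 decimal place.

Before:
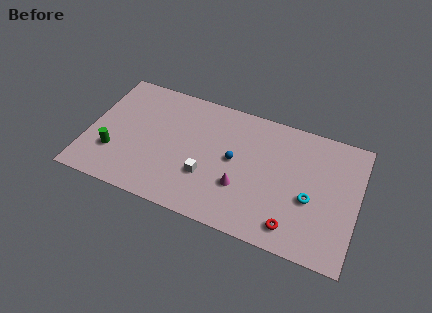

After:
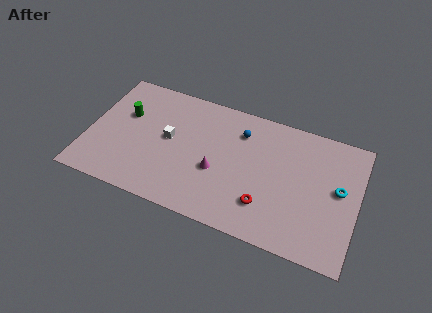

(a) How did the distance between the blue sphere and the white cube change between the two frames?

+2.5

They were about 2.4 units apart before and 4.9 after — 2.5 units further apart.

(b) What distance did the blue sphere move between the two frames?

2.2

The blue sphere moved from about (9.3, 4.9) to (9.5, 7.1), a distance of √(0.2² + 2.2²) ≈ 2.2.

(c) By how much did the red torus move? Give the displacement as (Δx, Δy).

(-1.8, 0.9)

The red torus started near (13.3, 1.5) and ended near (11.5, 2.4).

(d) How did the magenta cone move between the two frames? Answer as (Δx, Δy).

(-1.6, 0.6)

The magenta cone was at about (9.9, 3.1) and moved to about (8.3, 3.7).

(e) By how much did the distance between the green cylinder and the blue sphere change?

-0.4

The distance was about 7.8 in the first image and 7.4 in the second, so they moved 0.4 units closer together.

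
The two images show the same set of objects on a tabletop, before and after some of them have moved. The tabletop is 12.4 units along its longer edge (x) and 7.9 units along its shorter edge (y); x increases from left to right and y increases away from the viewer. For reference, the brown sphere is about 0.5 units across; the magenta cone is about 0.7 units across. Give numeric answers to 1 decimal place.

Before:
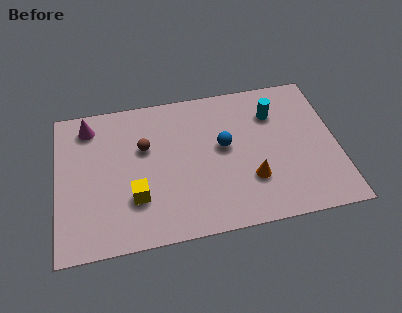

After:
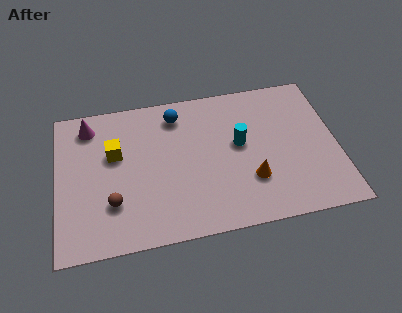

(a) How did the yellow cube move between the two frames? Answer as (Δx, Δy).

(-0.8, 2.5)

From the two frames, the yellow cube sits at roughly (3.4, 2.4) before and (2.6, 4.9) after.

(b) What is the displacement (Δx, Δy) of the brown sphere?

(-1.5, -2.7)

The brown sphere started near (3.9, 5.0) and ended near (2.4, 2.3).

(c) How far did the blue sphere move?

2.9

From (7.4, 4.4) to (5.4, 6.5), the blue sphere covered √(2.0² + 2.1²) ≈ 2.9 units.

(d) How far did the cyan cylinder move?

2.1

The cyan cylinder moved from about (9.7, 5.8) to (8.1, 4.4), a distance of √(1.6² + 1.4²) ≈ 2.1.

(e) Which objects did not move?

the orange cone and the magenta cone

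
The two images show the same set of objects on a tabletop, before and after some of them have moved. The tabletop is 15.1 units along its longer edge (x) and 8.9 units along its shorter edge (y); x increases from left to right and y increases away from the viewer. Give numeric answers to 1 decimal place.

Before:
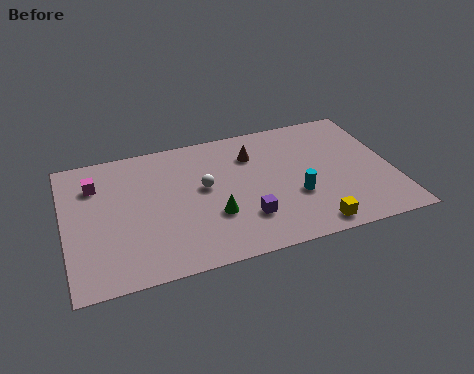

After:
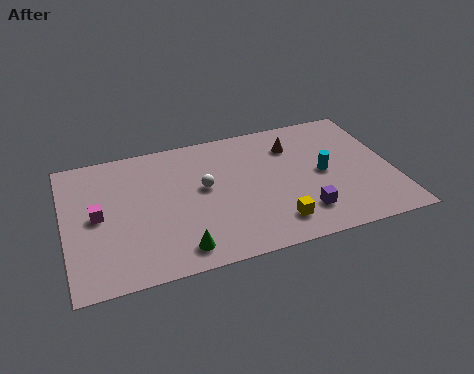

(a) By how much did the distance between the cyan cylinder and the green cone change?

+3.8

The distance was about 3.8 in the first image and 7.6 in the second, so they moved 3.8 units further apart.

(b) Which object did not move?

the white sphere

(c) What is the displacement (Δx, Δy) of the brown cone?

(1.9, 0.1)

The brown cone started near (8.8, 6.6) and ended near (10.7, 6.7).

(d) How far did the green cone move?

2.4

The green cone was near (6.7, 3.0) before and (5.0, 1.3) after, so it travelled √(1.7² + 1.7²) ≈ 2.4 units.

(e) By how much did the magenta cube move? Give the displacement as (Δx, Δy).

(0.0, -2.1)

From the two frames, the magenta cube sits at roughly (1.5, 6.6) before and (1.5, 4.5) after.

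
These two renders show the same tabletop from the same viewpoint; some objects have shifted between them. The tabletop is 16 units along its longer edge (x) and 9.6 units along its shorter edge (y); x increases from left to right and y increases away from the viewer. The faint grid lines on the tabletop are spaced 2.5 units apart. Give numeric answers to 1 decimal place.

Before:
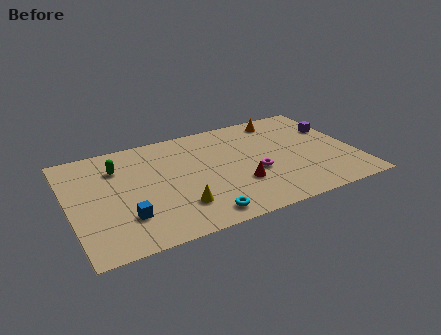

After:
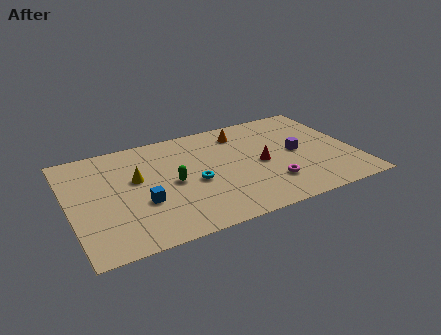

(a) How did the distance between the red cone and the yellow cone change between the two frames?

+3.4

Before: roughly 3.6 units apart; after: 7.0. That's 3.4 units further apart.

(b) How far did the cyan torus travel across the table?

3.0

From (6.9, 1.2) to (6.9, 4.2), the cyan torus covered √(0.0² + 3.0²) ≈ 3.0 units.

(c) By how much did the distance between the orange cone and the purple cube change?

+0.7

The distance was about 3.4 in the first image and 4.1 in the second, so they moved 0.7 units further apart.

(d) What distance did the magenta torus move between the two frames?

1.5

From (10.3, 3.8) to (11.0, 2.5), the magenta torus covered √(0.7² + 1.3²) ≈ 1.5 units.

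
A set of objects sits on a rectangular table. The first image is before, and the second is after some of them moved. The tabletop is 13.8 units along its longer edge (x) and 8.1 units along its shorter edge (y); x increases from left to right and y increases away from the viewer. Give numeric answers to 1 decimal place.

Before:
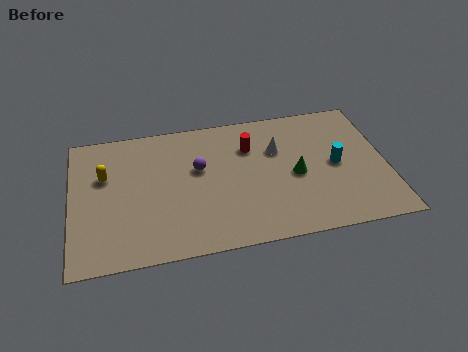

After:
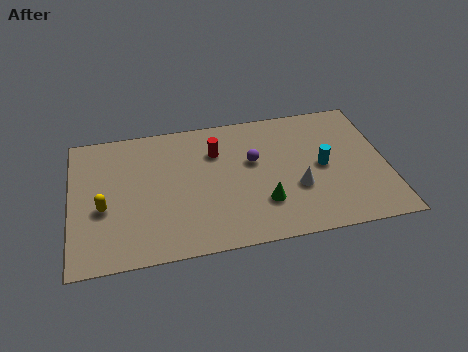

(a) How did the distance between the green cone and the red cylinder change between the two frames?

+1.2

They were about 2.8 units apart before and 4.0 after — 1.2 units further apart.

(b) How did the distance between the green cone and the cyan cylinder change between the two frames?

+1.4

They were about 1.8 units apart before and 3.2 after — 1.4 units further apart.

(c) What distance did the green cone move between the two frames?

2.1

The green cone was near (9.8, 3.7) before and (8.3, 2.3) after, so it travelled √(1.5² + 1.4²) ≈ 2.1 units.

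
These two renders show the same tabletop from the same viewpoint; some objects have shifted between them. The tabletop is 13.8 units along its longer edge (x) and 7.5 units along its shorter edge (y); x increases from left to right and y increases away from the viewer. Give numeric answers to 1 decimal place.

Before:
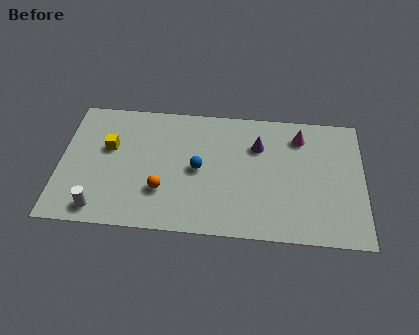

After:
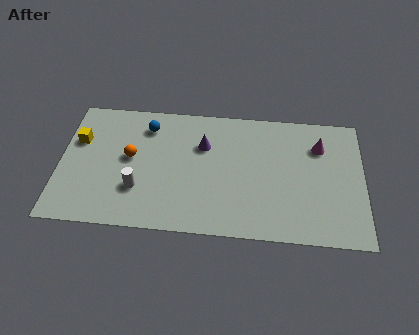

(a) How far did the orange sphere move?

2.3

The orange sphere was near (4.7, 2.3) before and (3.2, 4.1) after, so it travelled √(1.5² + 1.8²) ≈ 2.3 units.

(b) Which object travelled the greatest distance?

the blue sphere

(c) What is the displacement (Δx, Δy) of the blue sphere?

(-2.4, 2.3)

From the two frames, the blue sphere sits at roughly (6.3, 3.7) before and (3.9, 6.0) after.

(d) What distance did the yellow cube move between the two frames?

1.4

The yellow cube was near (2.2, 4.6) before and (0.8, 4.9) after, so it travelled √(1.4² + 0.3²) ≈ 1.4 units.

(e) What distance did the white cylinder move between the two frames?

2.1

The white cylinder was near (1.9, 1.0) before and (3.6, 2.3) after, so it travelled √(1.7² + 1.3²) ≈ 2.1 units.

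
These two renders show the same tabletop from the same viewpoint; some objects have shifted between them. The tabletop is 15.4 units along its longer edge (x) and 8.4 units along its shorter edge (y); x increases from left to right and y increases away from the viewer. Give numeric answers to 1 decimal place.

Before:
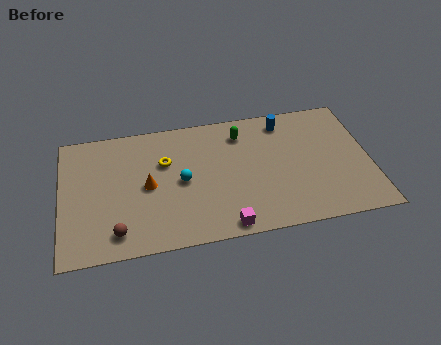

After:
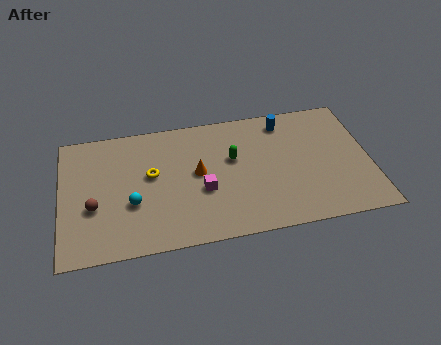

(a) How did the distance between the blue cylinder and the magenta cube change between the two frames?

-1.4

They were about 7.1 units apart before and 5.7 after — 1.4 units closer together.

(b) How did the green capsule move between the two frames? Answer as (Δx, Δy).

(-0.5, -1.6)

From the two frames, the green capsule sits at roughly (9.1, 6.7) before and (8.6, 5.1) after.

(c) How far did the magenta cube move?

2.7

The magenta cube was near (8.0, 0.8) before and (7.0, 3.3) after, so it travelled √(1.0² + 2.5²) ≈ 2.7 units.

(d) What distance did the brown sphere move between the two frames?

2.1

From (2.7, 1.4) to (1.6, 3.2), the brown sphere covered √(1.1² + 1.8²) ≈ 2.1 units.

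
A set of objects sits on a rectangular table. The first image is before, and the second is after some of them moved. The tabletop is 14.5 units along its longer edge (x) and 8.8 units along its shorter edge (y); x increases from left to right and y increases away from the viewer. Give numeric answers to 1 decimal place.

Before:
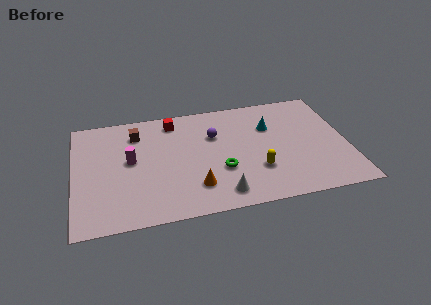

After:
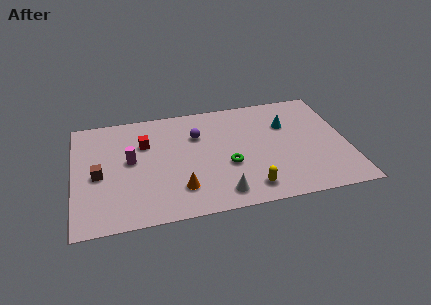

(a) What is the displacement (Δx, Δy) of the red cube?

(-1.6, -1.5)

From the two frames, the red cube sits at roughly (5.4, 7.5) before and (3.8, 6.0) after.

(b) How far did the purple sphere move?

0.9

The purple sphere was near (7.5, 5.9) before and (6.6, 6.1) after, so it travelled √(0.9² + 0.2²) ≈ 0.9 units.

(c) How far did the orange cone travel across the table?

0.8

The orange cone was near (6.3, 2.1) before and (5.5, 2.1) after, so it travelled √(0.8² + 0.0²) ≈ 0.8 units.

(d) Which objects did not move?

the magenta cylinder and the white cone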